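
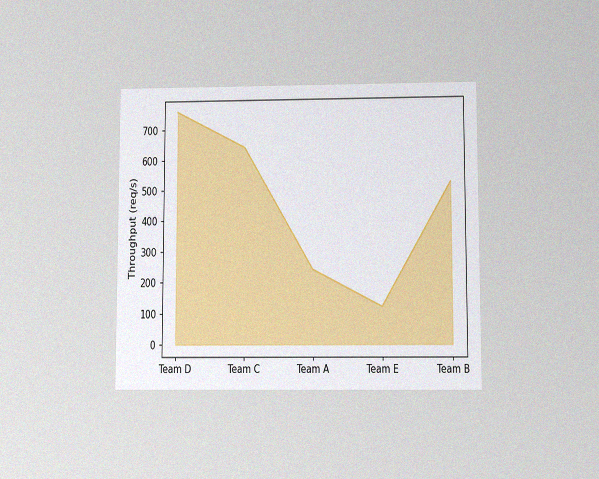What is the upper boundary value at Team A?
The chart is viewed slightly from below, with some photo noise. At Team A the upper boundary is at 240req/s.

240req/s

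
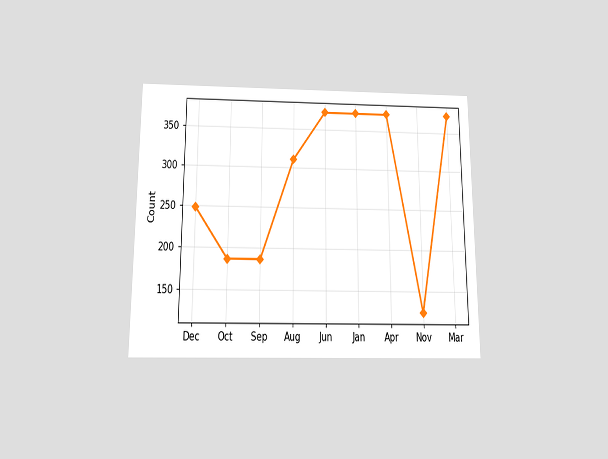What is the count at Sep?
186

The chart is viewed slightly from below. At Sep, the line is at 186.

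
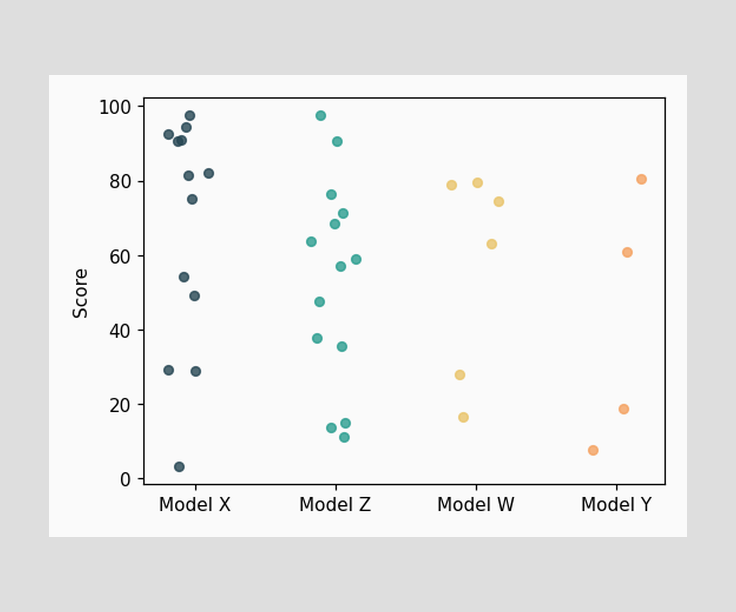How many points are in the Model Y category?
Counting the markers in the Model Y column gives 4.

4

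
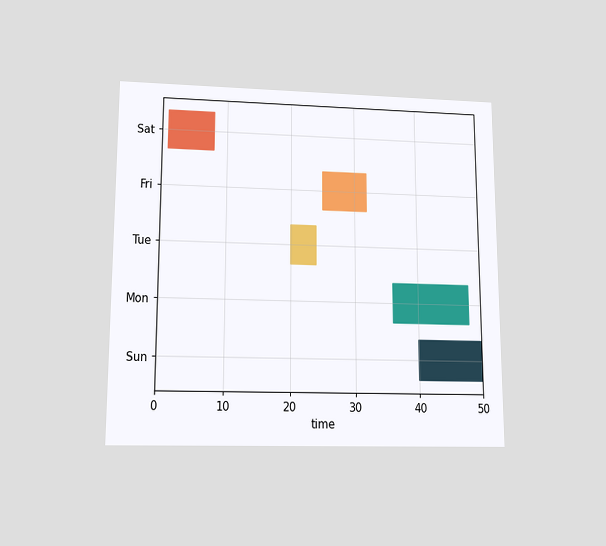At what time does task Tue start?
20

The chart is viewed slightly from below. The Tue bar begins at t=20.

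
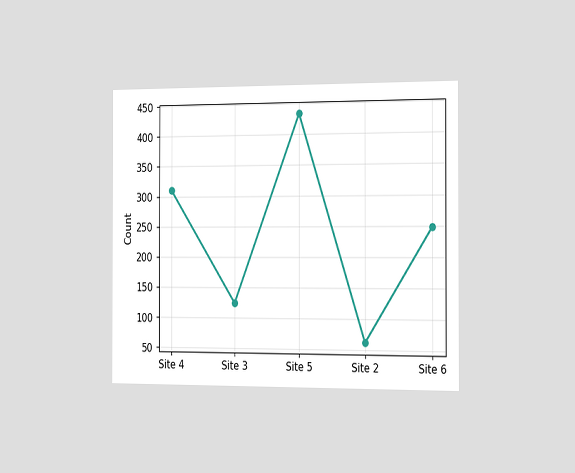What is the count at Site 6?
The chart is viewed slightly from the right. At Site 6, the line is at 248.

248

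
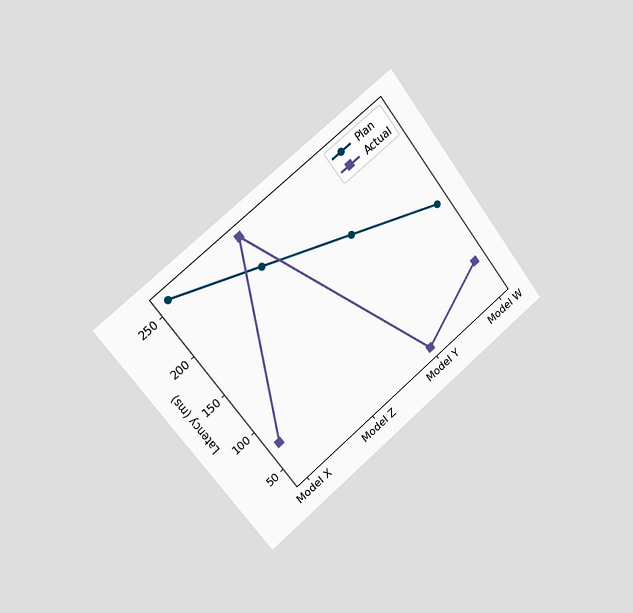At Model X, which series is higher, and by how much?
Plan, by 185ms

The chart is tilted about 37° counter-clockwise and viewed slightly from the left. At Model X, Plan sits above the other line by 185ms.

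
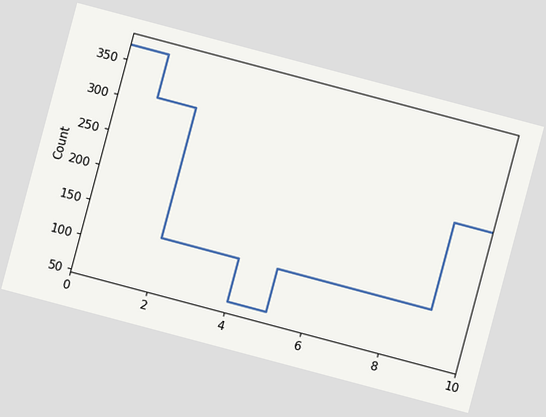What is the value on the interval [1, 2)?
The chart is tilted about 15° clockwise. On [1, 2) the step sits at 310.

310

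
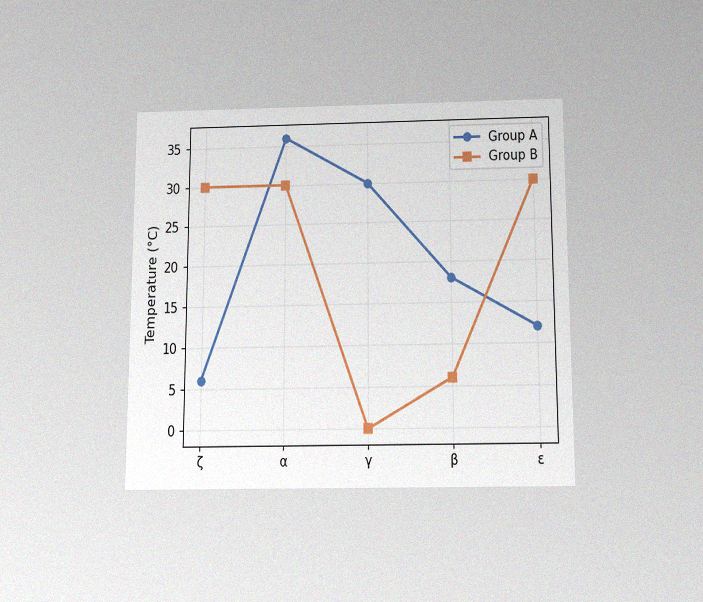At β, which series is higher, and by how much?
The chart is viewed slightly from below, with some photo noise. At β, Group A sits above the other line by 12°C.

Group A, by 12°C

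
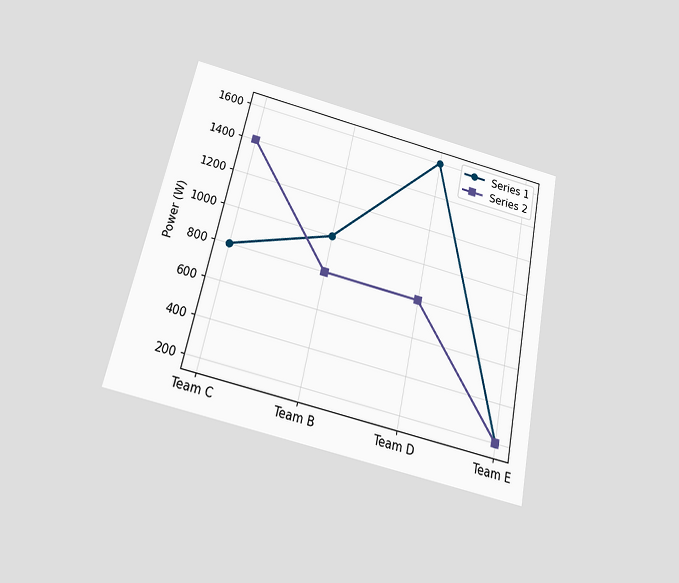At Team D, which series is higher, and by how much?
Series 1, by 800W

The chart is tilted about 12° clockwise and viewed slightly from below. At Team D, Series 1 sits above the other line by 800W.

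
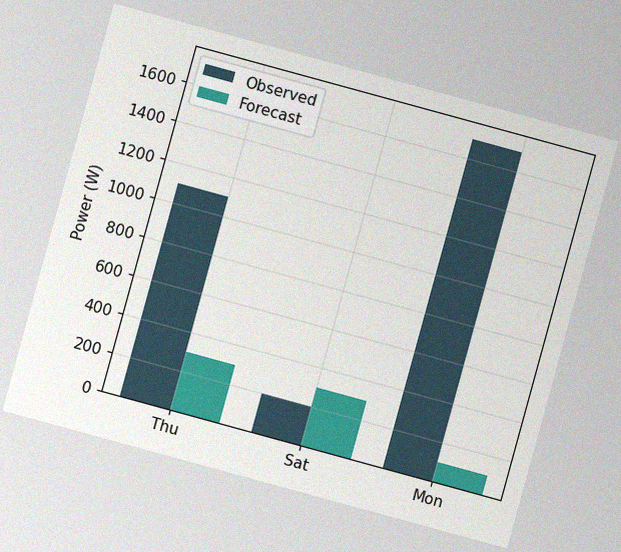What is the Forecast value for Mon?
100W

The chart is tilted about 15° clockwise, with some photo noise. The Forecast bar at Mon reaches 100W on the y-axis.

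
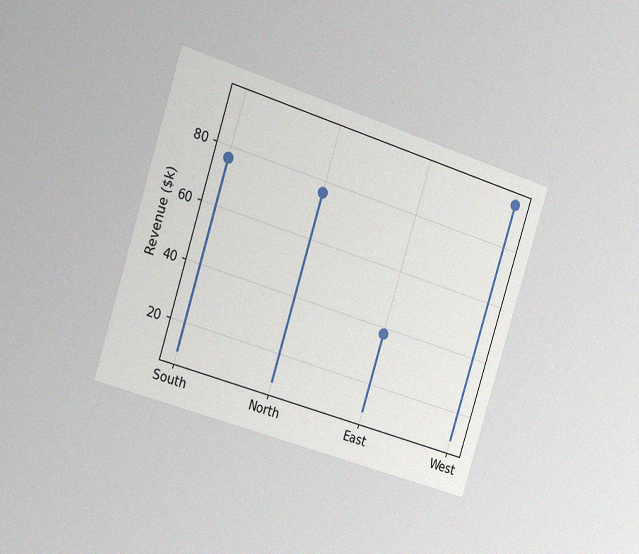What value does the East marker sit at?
The chart is tilted about 18° clockwise and viewed slightly from the left, with some photo noise. The East marker sits at $38k.

$38k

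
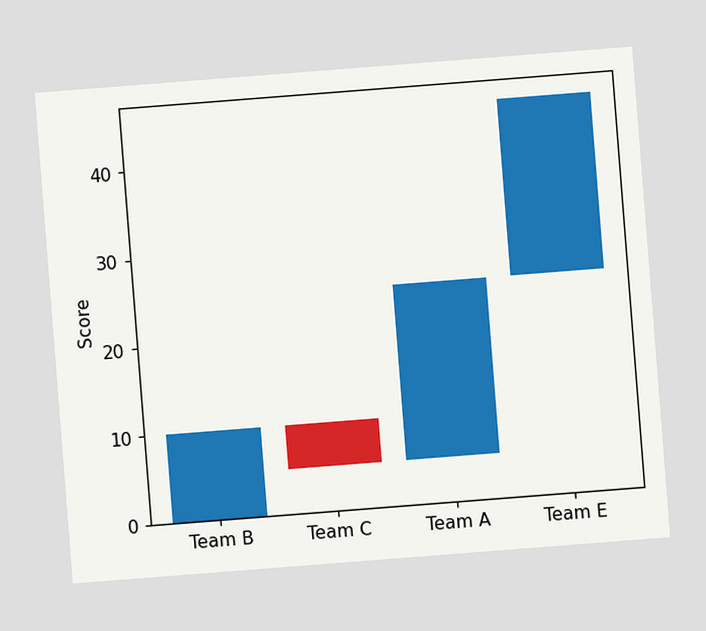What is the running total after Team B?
The chart is tilted about 4° counter-clockwise. After Team B the running total reaches 10.

10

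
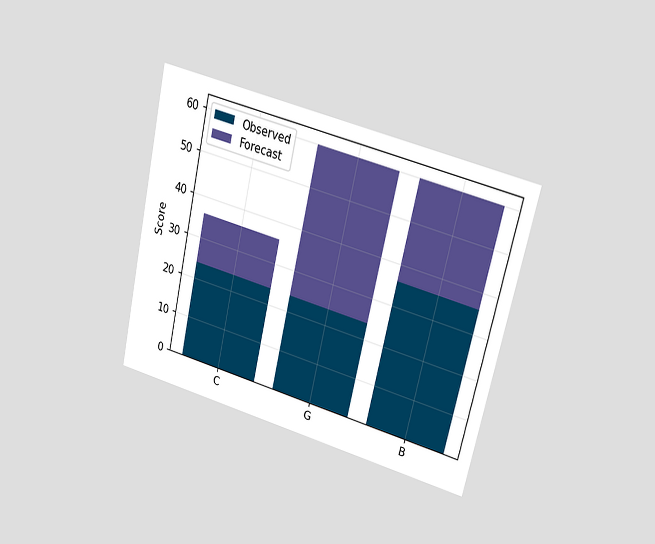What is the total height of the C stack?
36

The chart is tilted about 13° clockwise and viewed at a slight angle. The C stack's top reaches 36 on the y-axis.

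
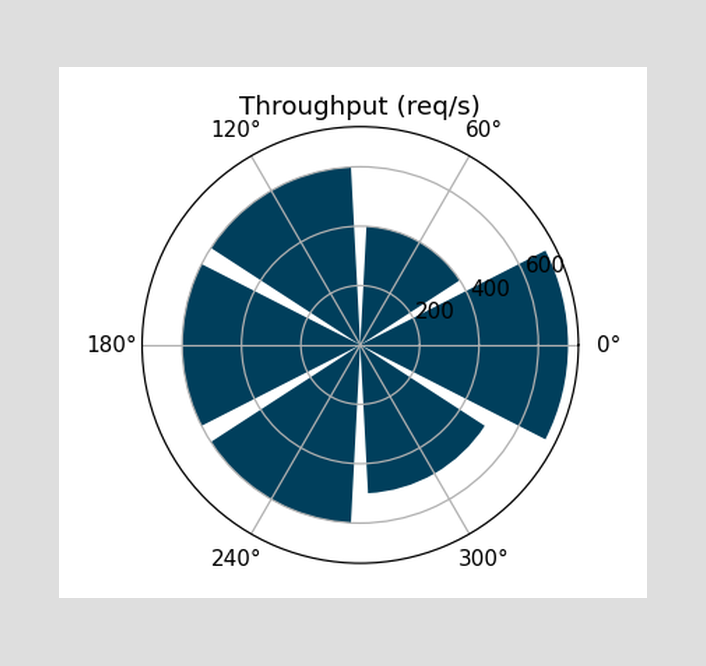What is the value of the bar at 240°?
The bar at 240° reaches 600req/s on the radial axis.

600req/s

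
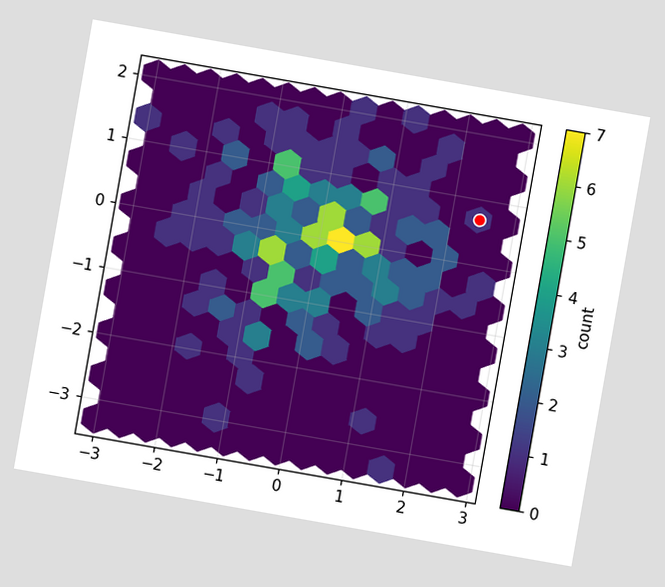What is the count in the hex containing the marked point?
1

The chart is tilted about 10° clockwise. The marked hex reads 1 on the colorbar.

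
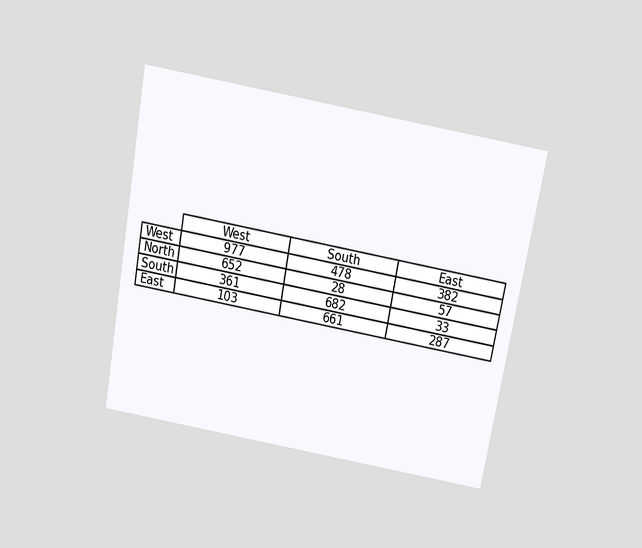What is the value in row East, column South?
The chart is tilted about 10° clockwise and viewed slightly from above. The (East, South) cell reads 661.

661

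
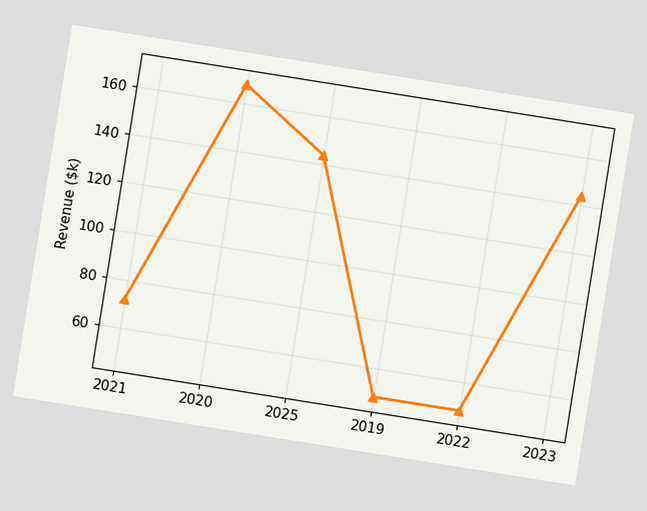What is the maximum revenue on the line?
$168k

The chart is tilted about 9° clockwise. The highest point is at 2020, and reading across to the y-axis gives $168k.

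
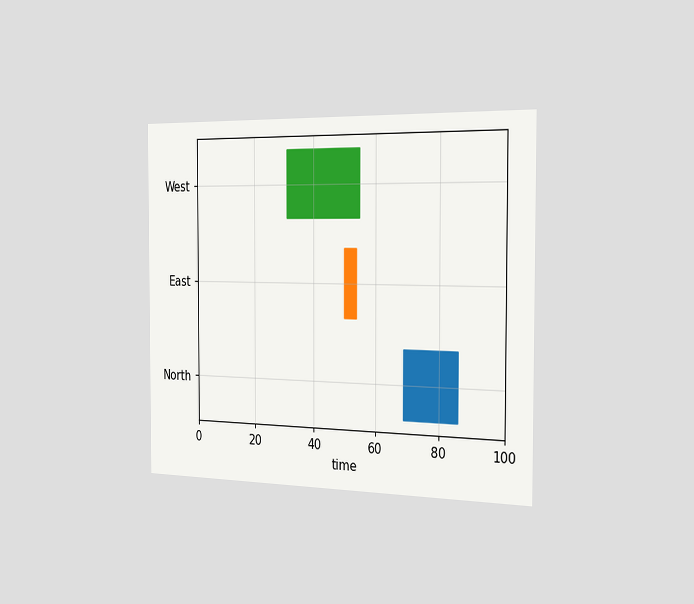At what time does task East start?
The chart is viewed slightly from the right. The East bar begins at t=50.

50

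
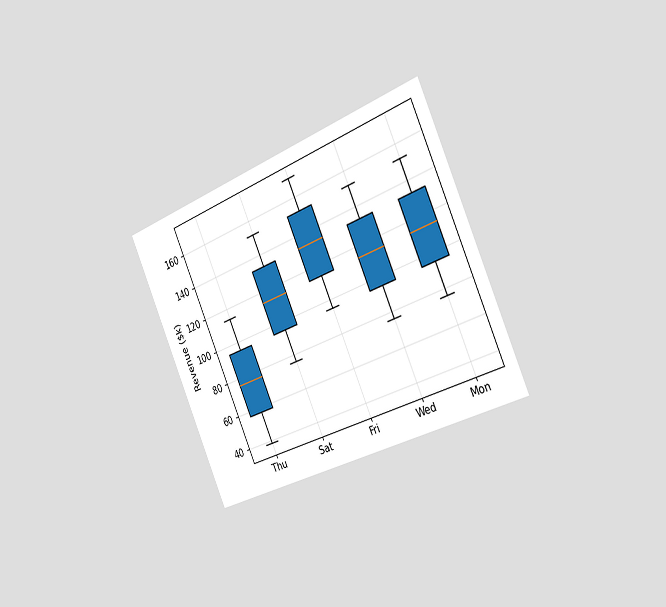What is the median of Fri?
The chart is tilted about 24° counter-clockwise and viewed slightly from the right. The median line in the Fri box sits at $133k.

$133k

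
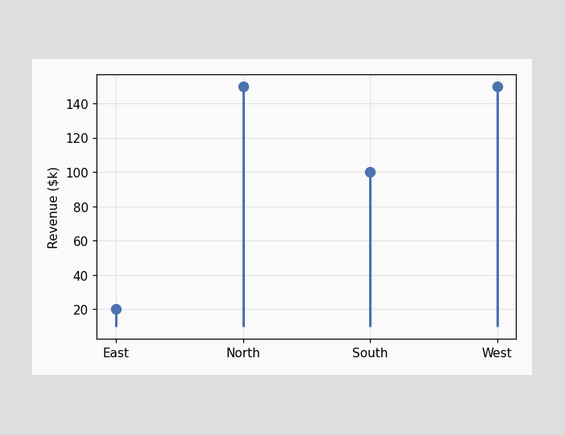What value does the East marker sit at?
$20k

The East marker sits at $20k.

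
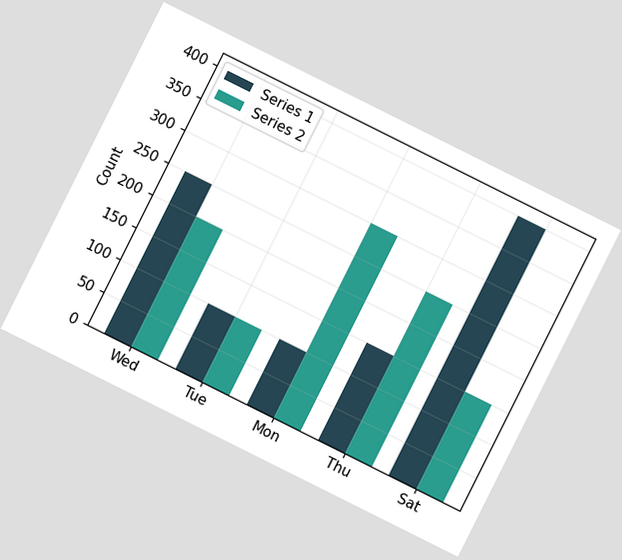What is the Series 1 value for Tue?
The chart is tilted about 27° clockwise. The Series 1 bar at Tue reaches 100 on the y-axis.

100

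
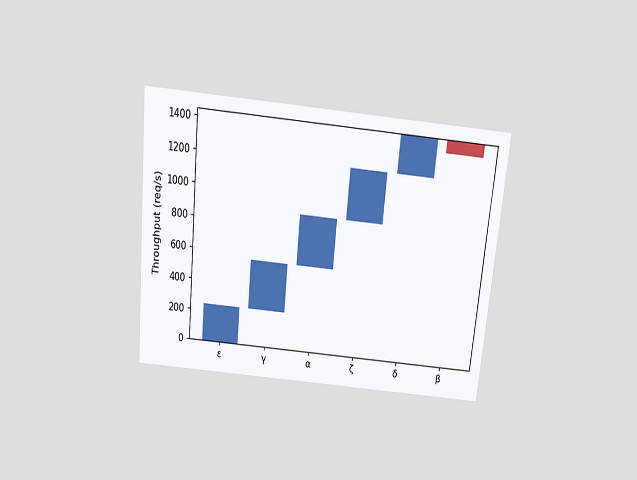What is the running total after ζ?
The chart is tilted about 6° clockwise and viewed slightly from above. After ζ the running total reaches 1200req/s.

1200req/s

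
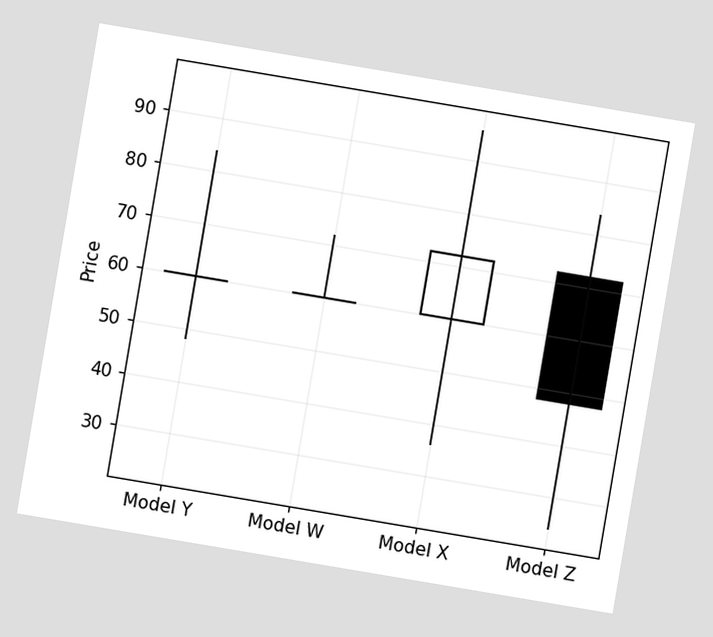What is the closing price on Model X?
72

The chart is tilted about 10° clockwise. The Model X candle closes at 72.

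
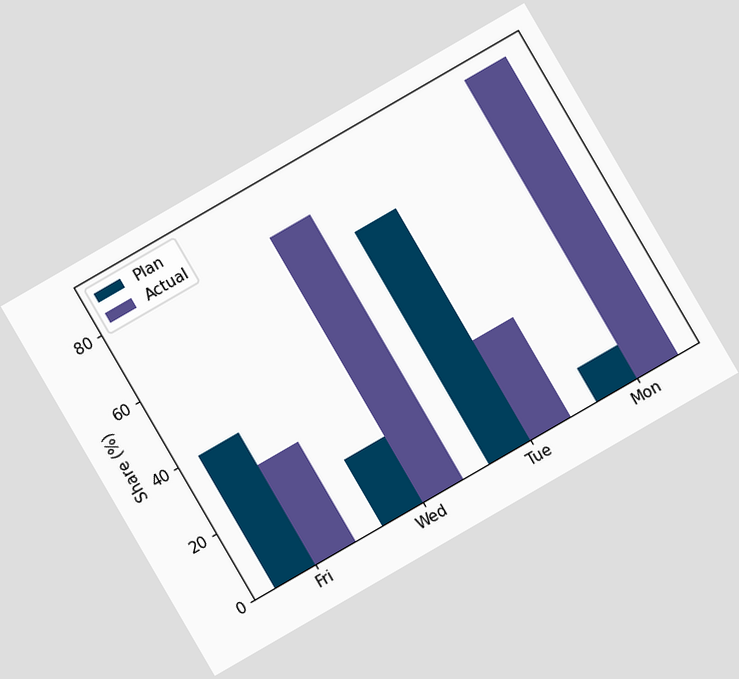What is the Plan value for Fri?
40%

The chart is tilted about 30° counter-clockwise. The Plan bar at Fri reaches 40% on the y-axis.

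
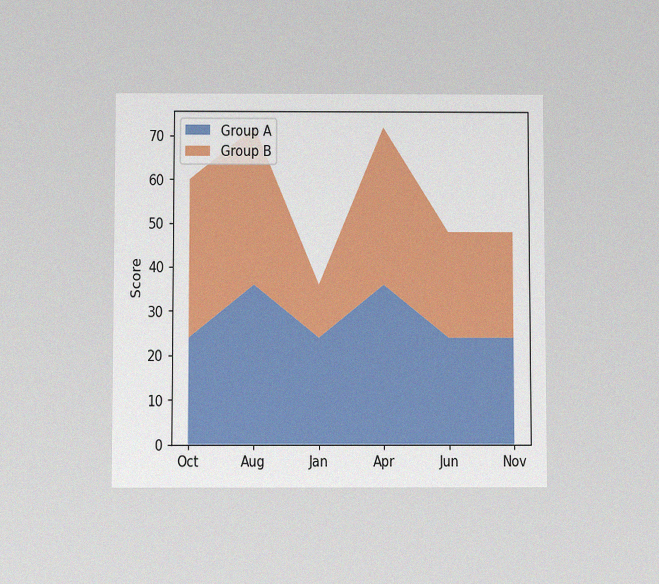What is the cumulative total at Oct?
60

The chart is viewed slightly from below, with some photo noise. The stacked total at Oct reaches 60.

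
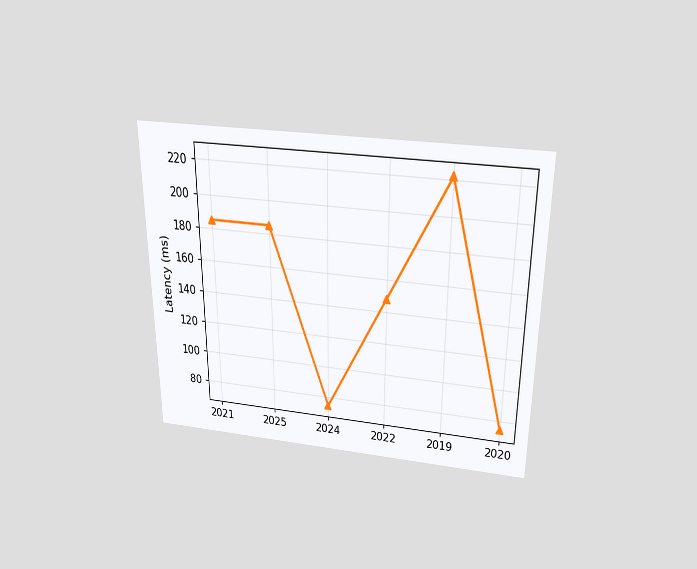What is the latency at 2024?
The chart is viewed slightly from above. At 2024, the line is at 74ms.

74ms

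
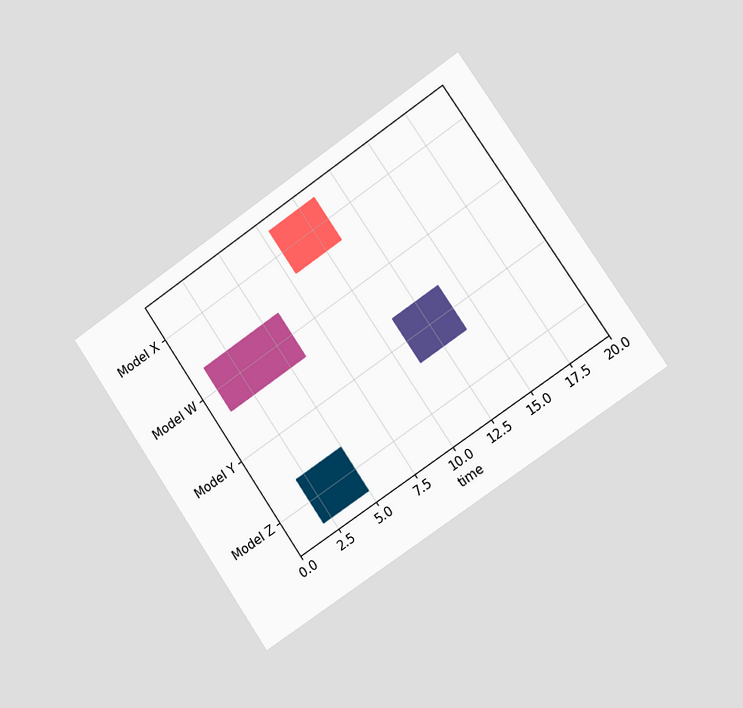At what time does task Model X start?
The chart is tilted about 34° counter-clockwise and viewed slightly from the right. The Model X bar begins at t=8.

8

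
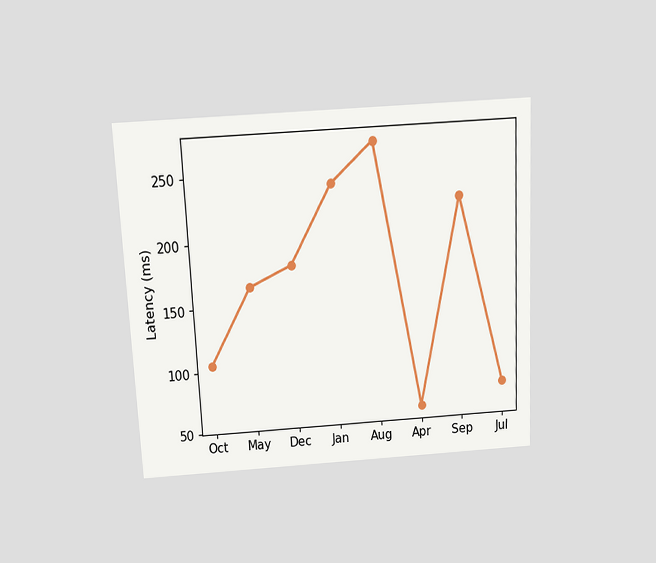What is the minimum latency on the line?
The chart is tilted about 3° counter-clockwise and viewed slightly from above. The lowest point is at Apr, and reading across to the y-axis gives 60ms.

60ms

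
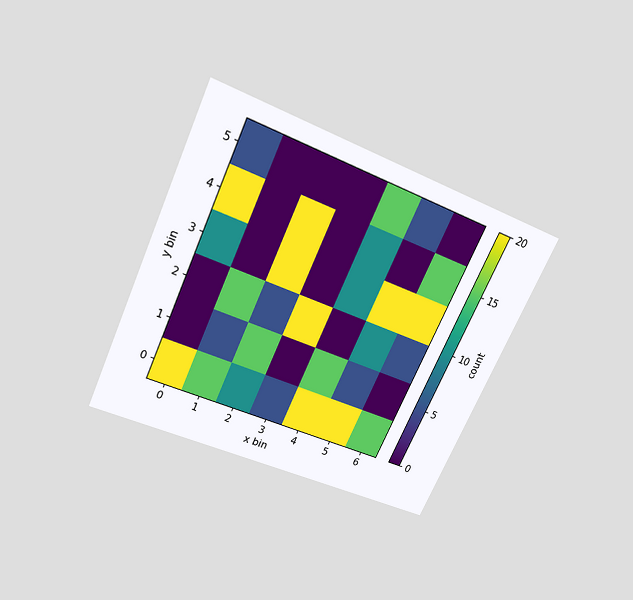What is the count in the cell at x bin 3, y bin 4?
0

The chart is tilted about 24° clockwise and viewed slightly from above. Matching the cell (3, 4) against the colorbar gives 0.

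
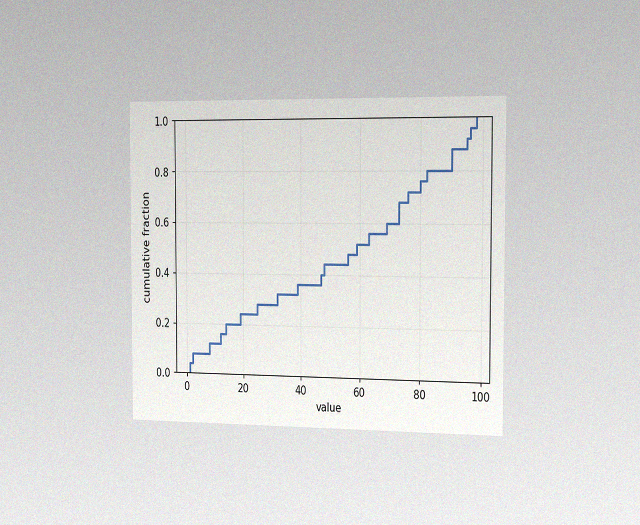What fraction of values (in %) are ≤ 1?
4%

The chart is viewed slightly from the right, with some photo noise. At x=1 the ECDF step is at 4%.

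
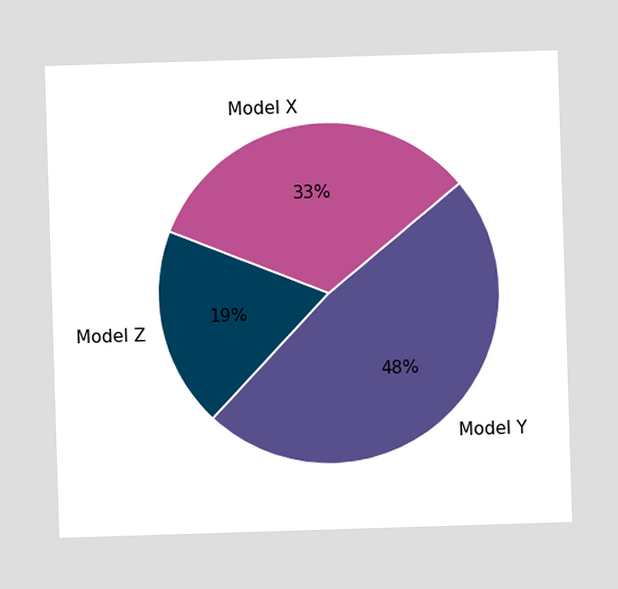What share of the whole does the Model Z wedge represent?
The Model Z slice takes up 19% of the pie.

19%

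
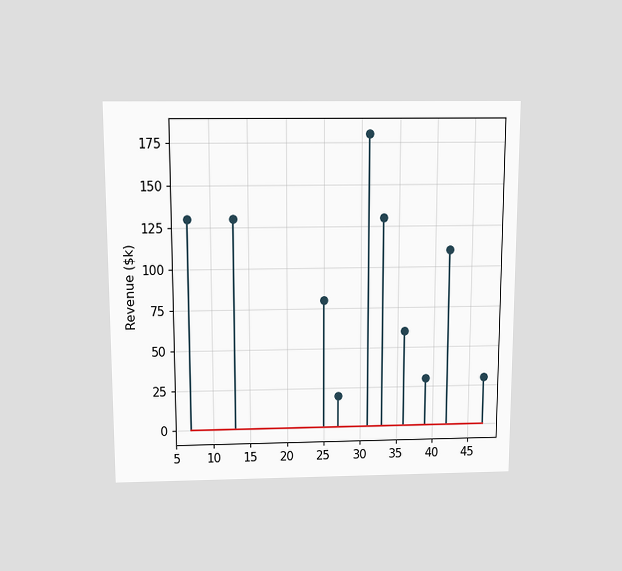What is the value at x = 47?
The chart is viewed slightly from above. The stem at x=47 reaches $30k.

$30k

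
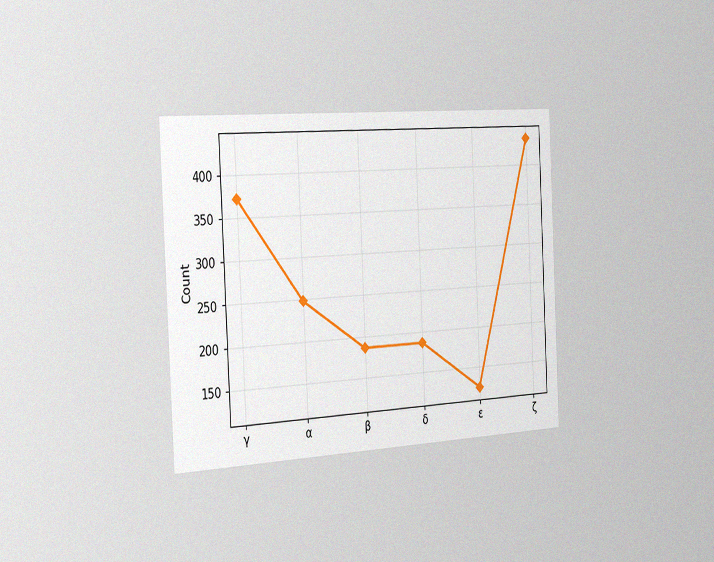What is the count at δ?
The chart is tilted about 3° counter-clockwise and viewed slightly from the left, with some photo noise. At δ, the line is at 186.

186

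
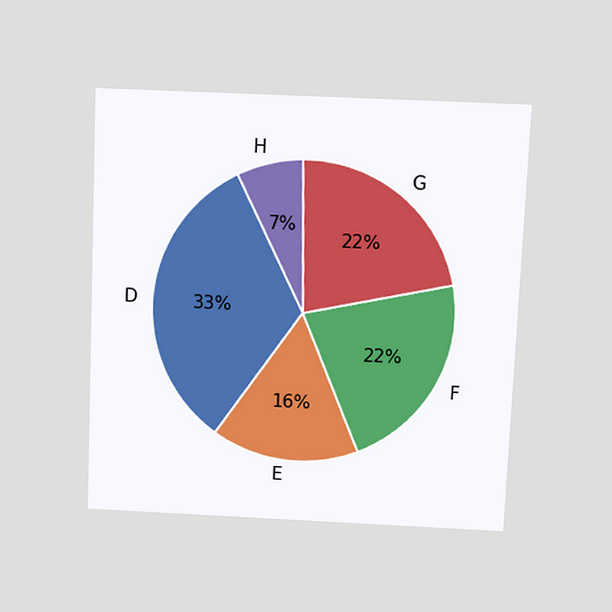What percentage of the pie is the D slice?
The chart is tilted about 2° clockwise and viewed slightly from above. The D slice takes up 33% of the pie.

33%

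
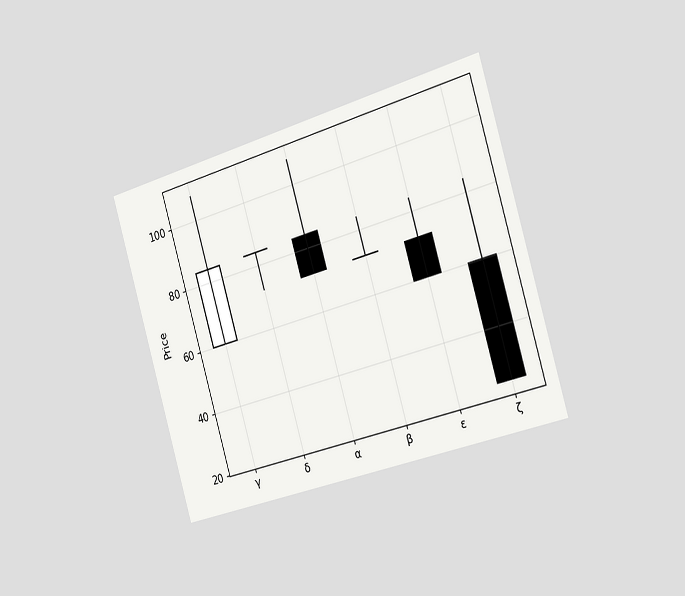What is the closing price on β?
The chart is tilted about 16° counter-clockwise and viewed slightly from the right. The β candle closes at 72.

72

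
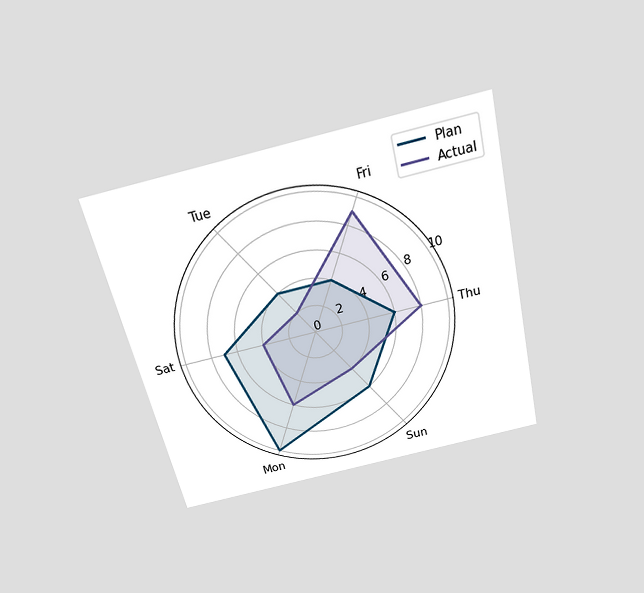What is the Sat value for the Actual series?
4

The chart is tilted about 13° counter-clockwise and viewed slightly from above. On the Sat axis, Actual reaches 4.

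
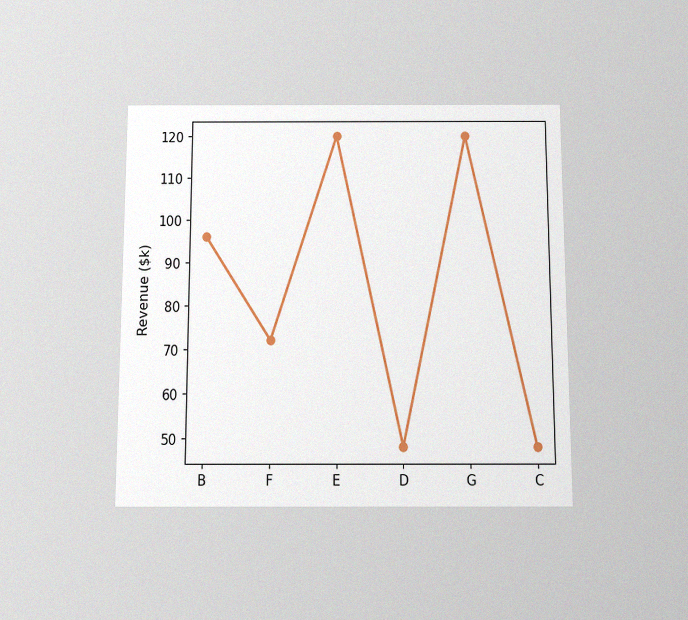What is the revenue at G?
$120k

The chart is viewed slightly from below, with some photo noise. At G, the line is at $120k.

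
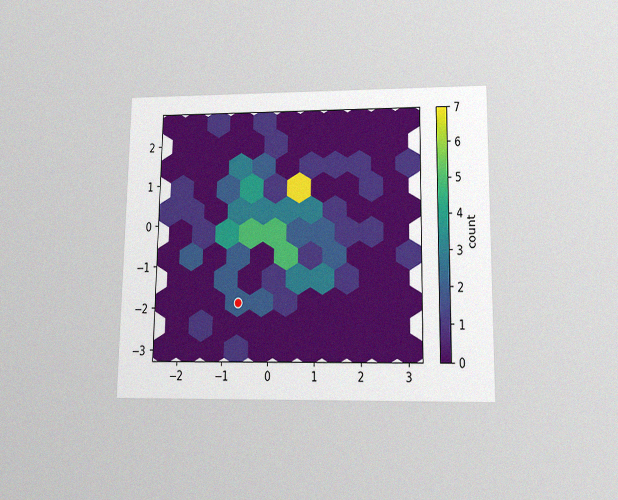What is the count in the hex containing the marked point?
2

The chart is viewed slightly from below, with some photo noise. The marked hex reads 2 on the colorbar.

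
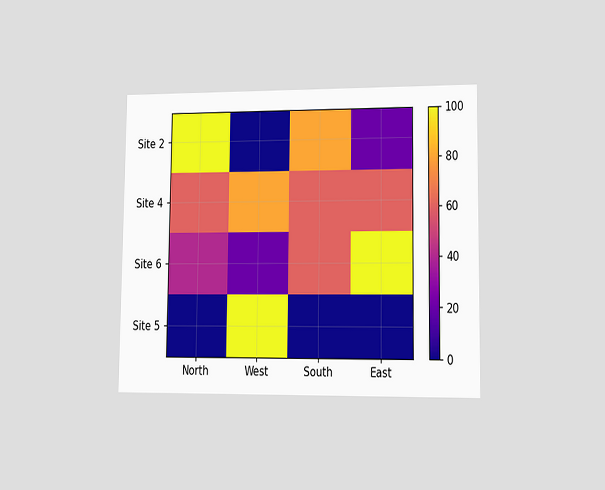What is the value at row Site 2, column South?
80

The chart is viewed at a slight angle. Matching cell (Site 2, South) against the colorbar gives 80.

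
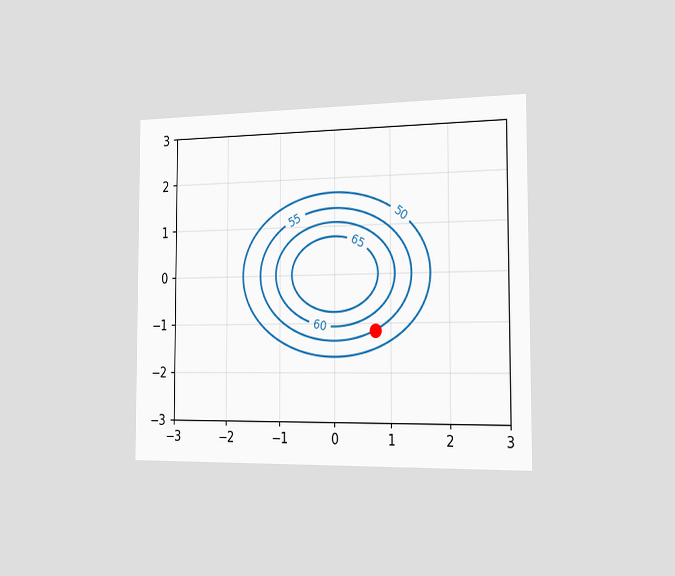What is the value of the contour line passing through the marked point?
The chart is viewed slightly from the right. The marked point sits on the contour labelled 55.

55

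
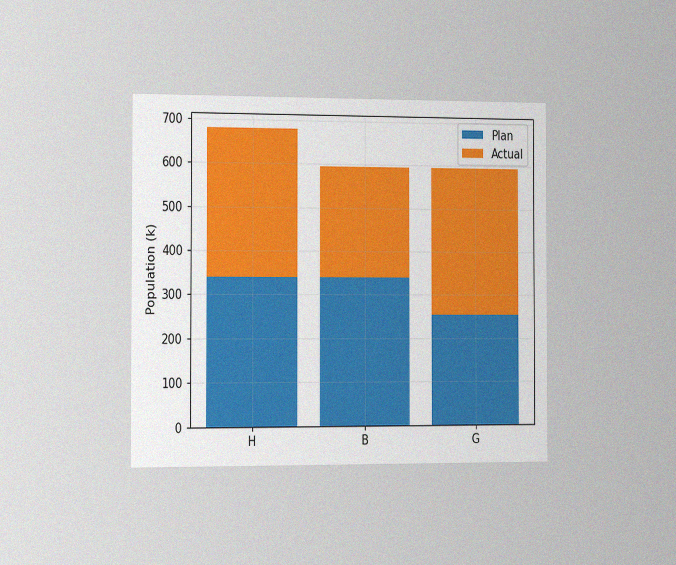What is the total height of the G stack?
595k

The chart is viewed slightly from the left, with some photo noise. The G stack's top reaches 595k on the y-axis.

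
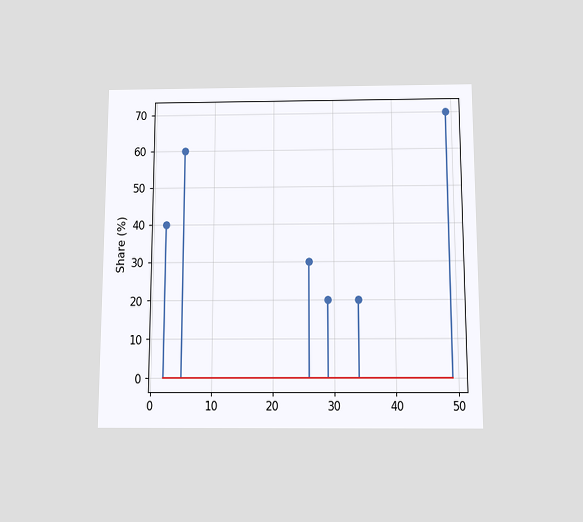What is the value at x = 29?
The chart is viewed slightly from below. The stem at x=29 reaches 20%.

20%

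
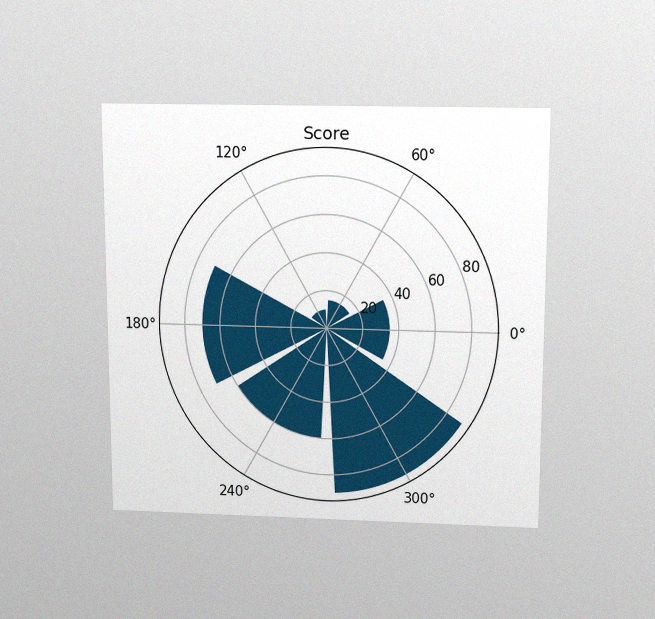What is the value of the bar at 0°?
35

The chart is viewed slightly from above, with some photo noise. The bar at 0° reaches 35 on the radial axis.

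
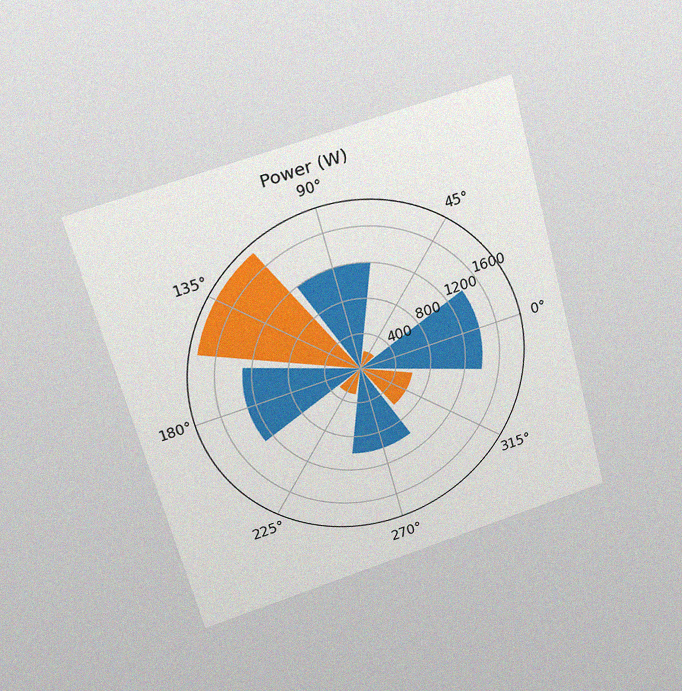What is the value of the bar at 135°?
1800W

The chart is tilted about 15° counter-clockwise and viewed slightly from above, with some photo noise. The bar at 135° reaches 1800W on the radial axis.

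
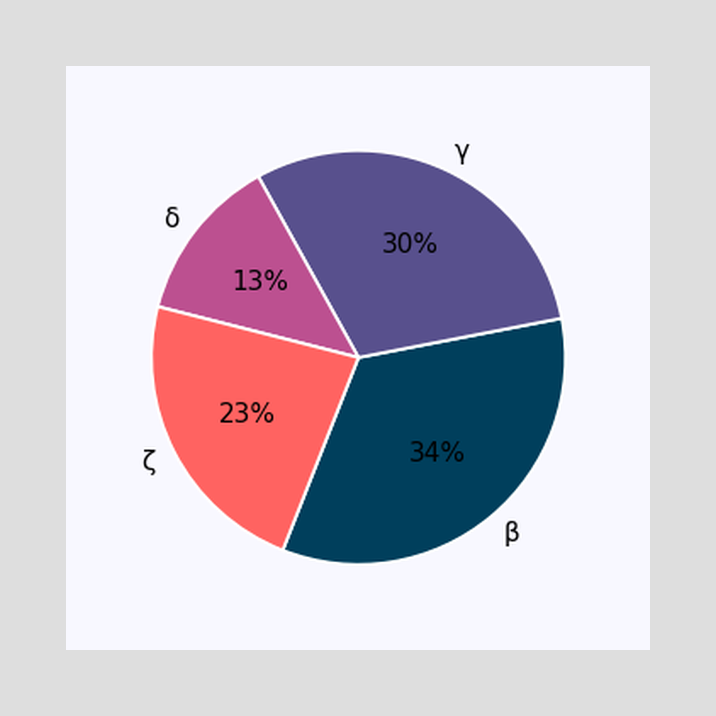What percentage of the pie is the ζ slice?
The ζ slice takes up 23% of the pie.

23%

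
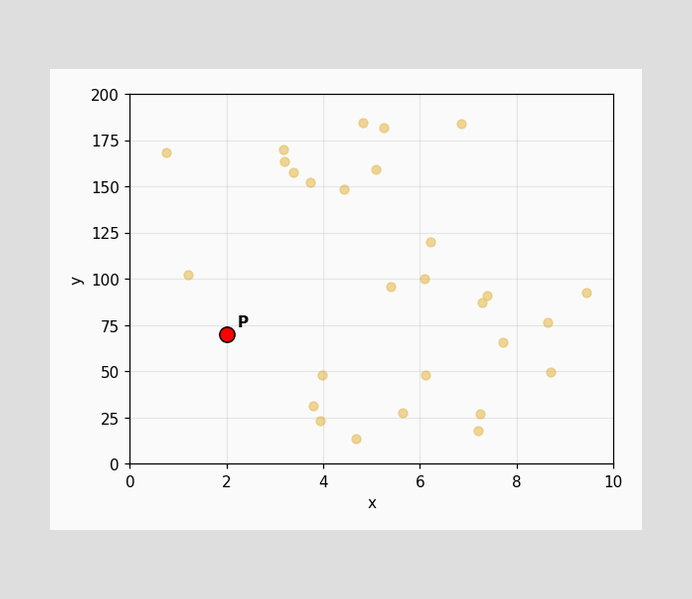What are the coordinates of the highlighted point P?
(2, 70)

Following the gridlines from P to each axis, P sits at (2, 70).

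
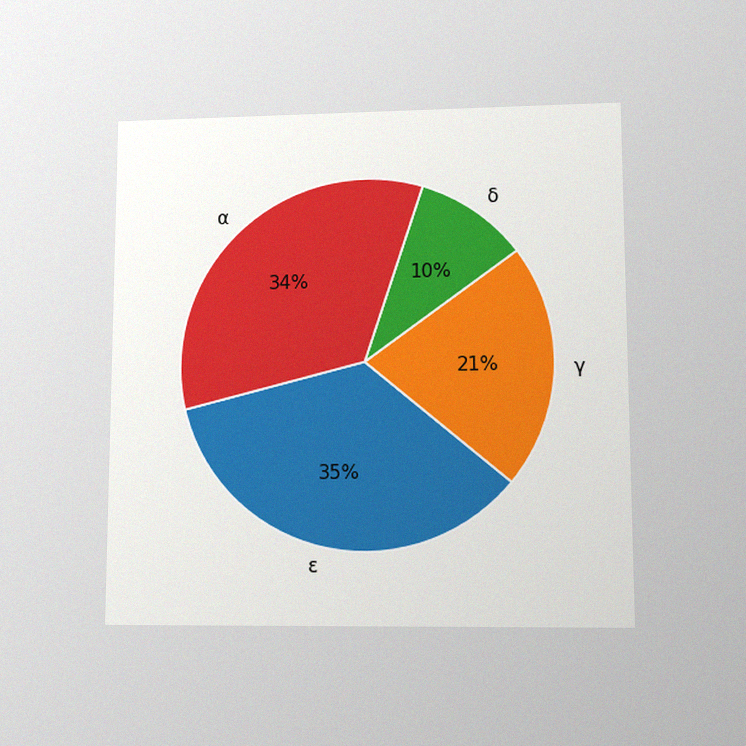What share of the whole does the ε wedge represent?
The chart is viewed at a slight angle, with some photo noise. The ε slice takes up 35% of the pie.

35%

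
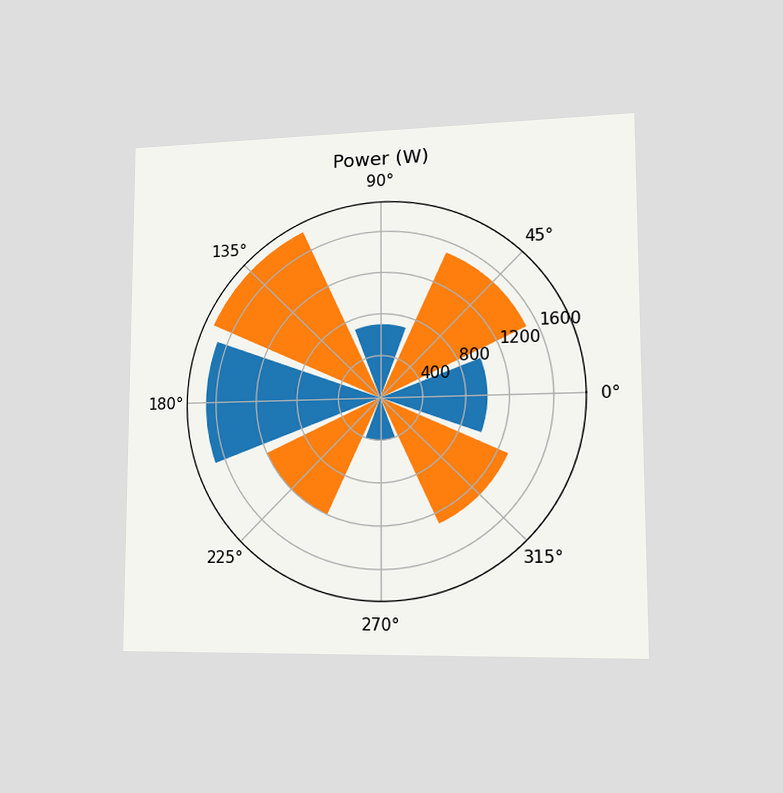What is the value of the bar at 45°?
1500W

The chart is viewed slightly from the right. The bar at 45° reaches 1500W on the radial axis.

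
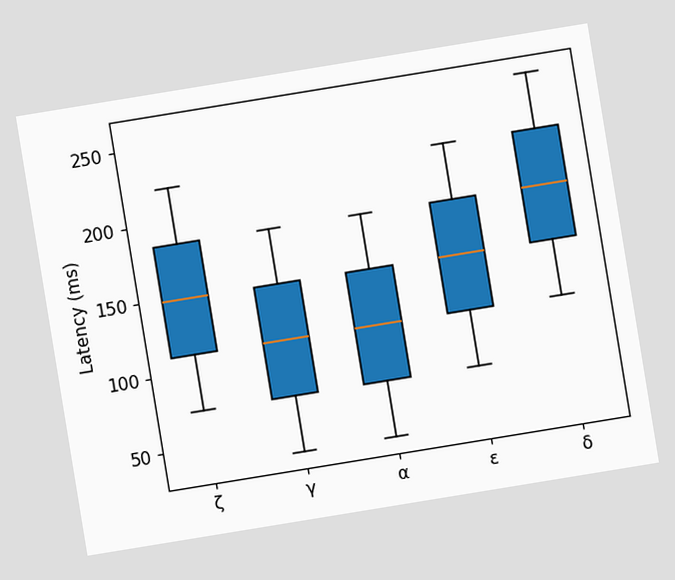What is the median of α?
111ms

The chart is tilted about 9° counter-clockwise. The median line in the α box sits at 111ms.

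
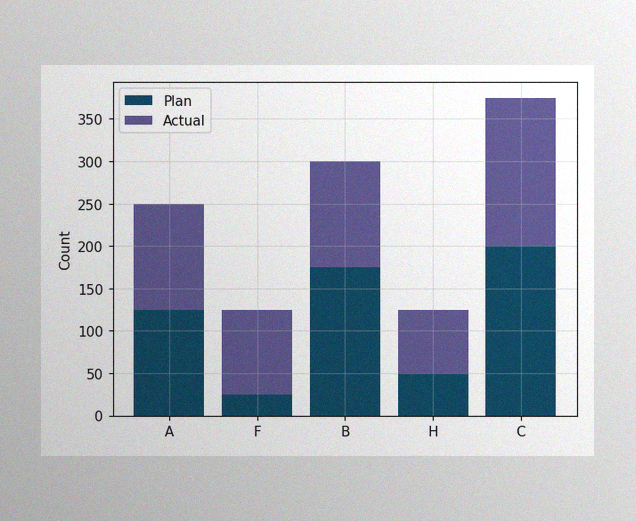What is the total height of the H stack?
125

The image has some photo noise and uneven lighting. The H stack's top reaches 125 on the y-axis.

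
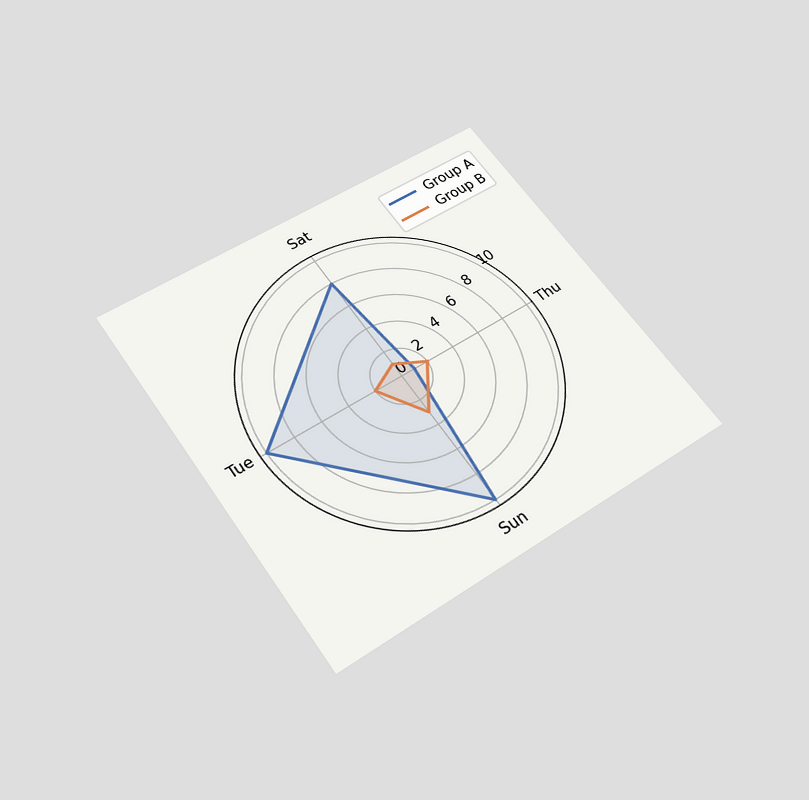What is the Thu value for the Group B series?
2

The chart is tilted about 35° counter-clockwise and viewed slightly from below. On the Thu axis, Group B reaches 2.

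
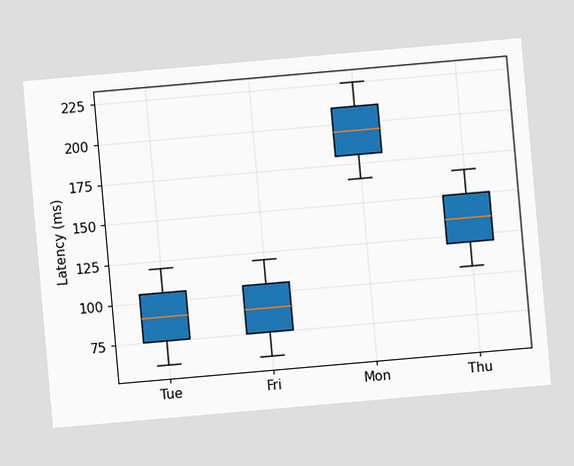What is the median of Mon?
195ms

The chart is tilted about 5° counter-clockwise. The median line in the Mon box sits at 195ms.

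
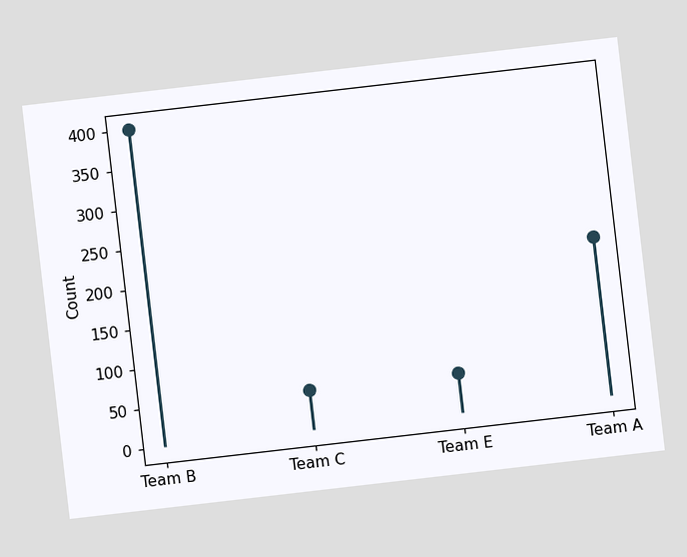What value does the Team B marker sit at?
The chart is tilted about 7° counter-clockwise. The Team B marker sits at 400.

400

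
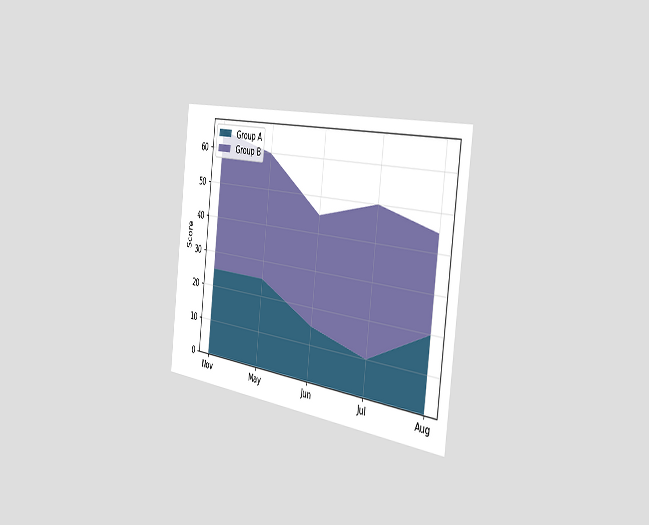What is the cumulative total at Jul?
50

The chart is tilted about 7° clockwise and viewed slightly from the right. The stacked total at Jul reaches 50.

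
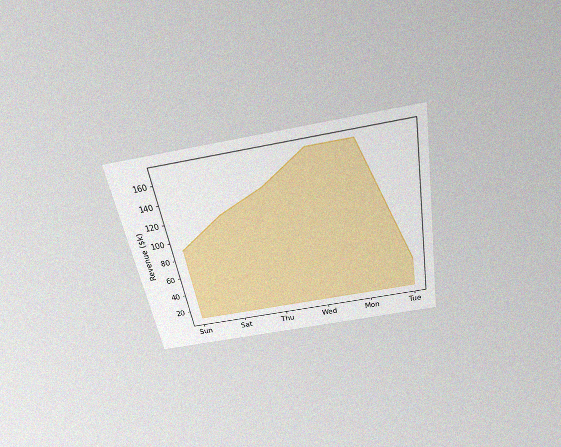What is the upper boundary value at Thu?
The chart is tilted about 11° counter-clockwise and viewed slightly from above, with some photo noise. At Thu the upper boundary is at $140k.

$140k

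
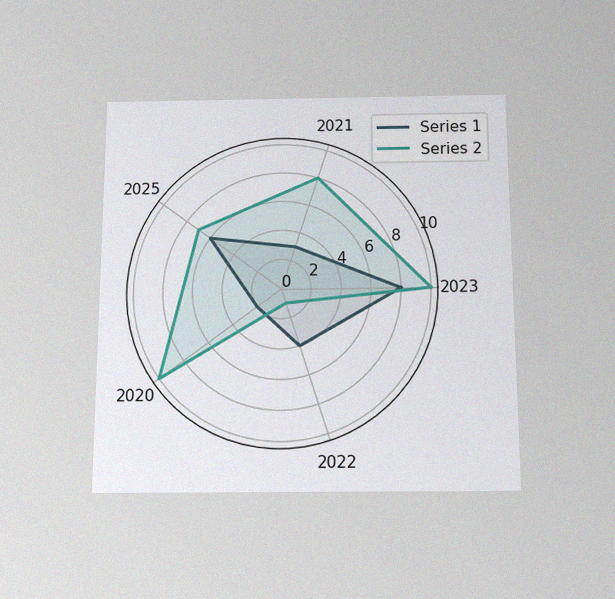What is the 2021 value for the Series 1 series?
The chart is viewed slightly from below, with some photo noise. On the 2021 axis, Series 1 reaches 3.

3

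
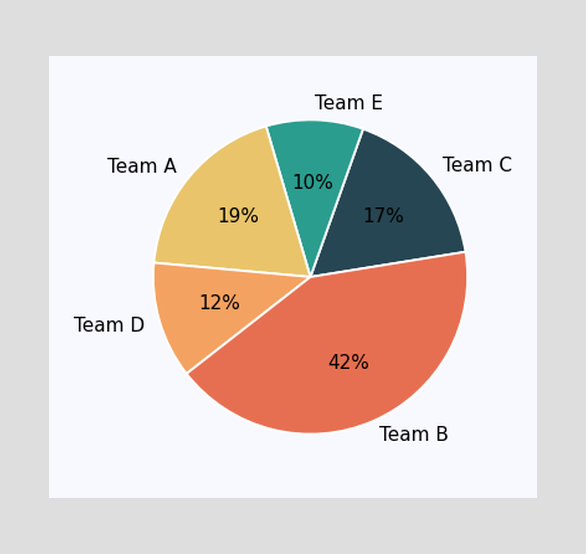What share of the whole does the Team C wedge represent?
17%

The Team C slice takes up 17% of the pie.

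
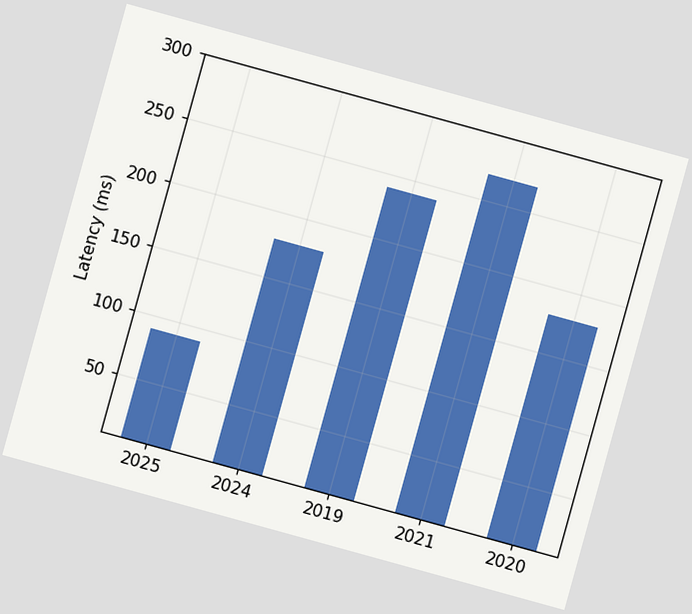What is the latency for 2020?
180ms

The chart is tilted about 15° clockwise. Reading along the chart's y-axis, the 2020 bar reaches 180ms.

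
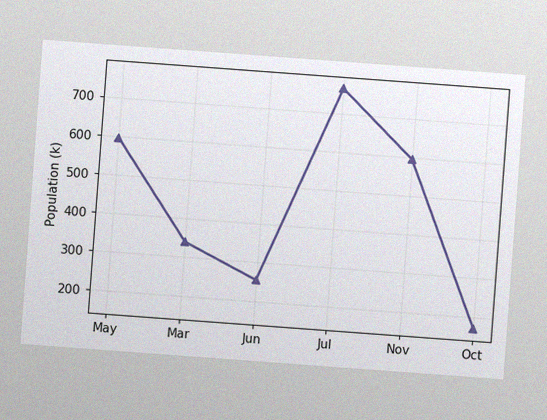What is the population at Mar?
340k

The chart is tilted about 4° clockwise, with some photo noise. At Mar, the line is at 340k.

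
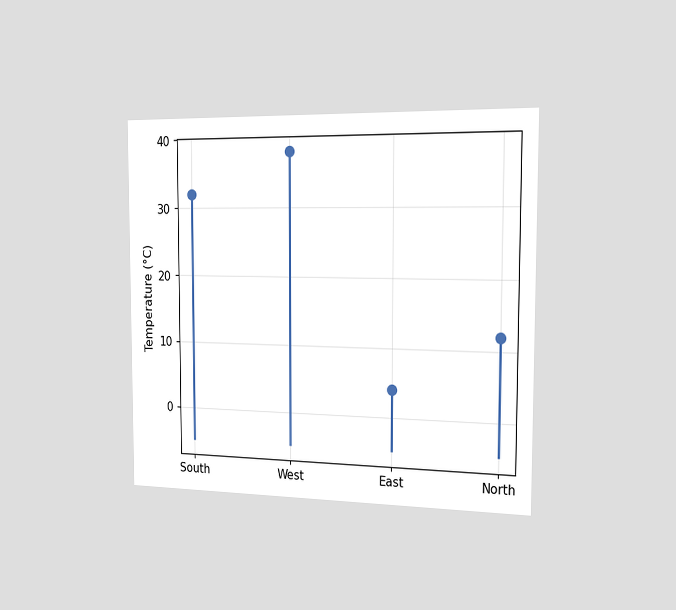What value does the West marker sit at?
38°C

The chart is viewed slightly from the right. The West marker sits at 38°C.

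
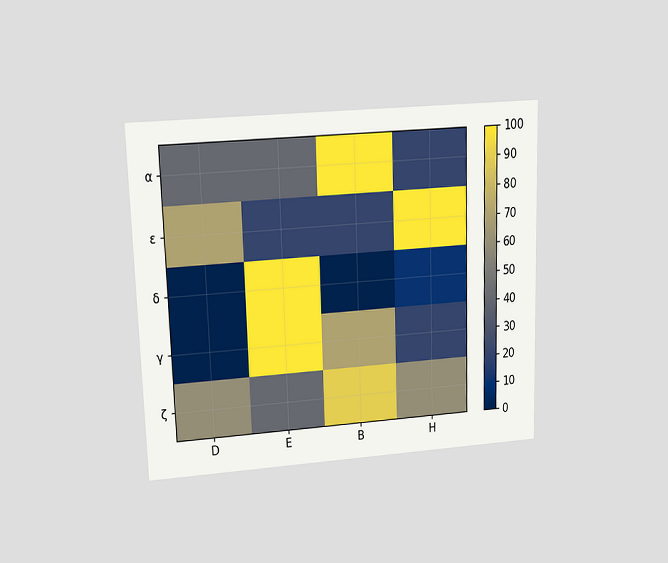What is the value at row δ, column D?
0

The chart is viewed slightly from above. Matching cell (δ, D) against the colorbar gives 0.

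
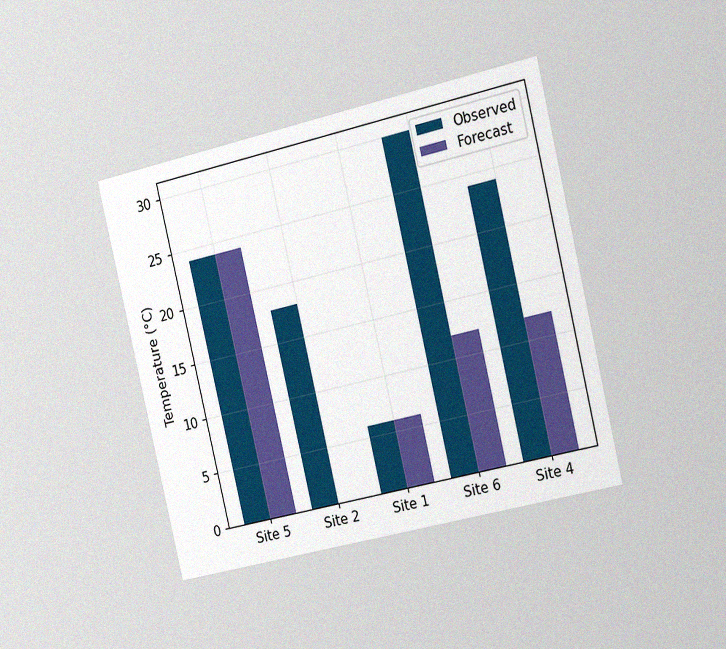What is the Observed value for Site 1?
The chart is tilted about 13° counter-clockwise and viewed slightly from the right, with some photo noise. The Observed bar at Site 1 reaches 6°C on the y-axis.

6°C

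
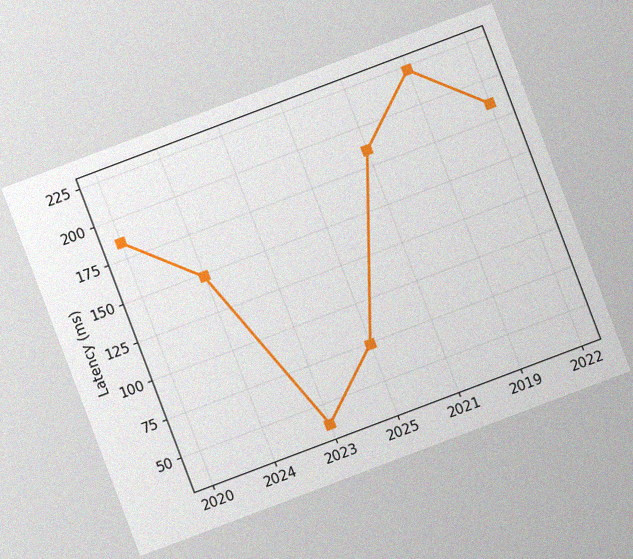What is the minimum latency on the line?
The chart is tilted about 21° counter-clockwise, with some photo noise. The lowest point is at 2023, and reading across to the y-axis gives 37ms.

37ms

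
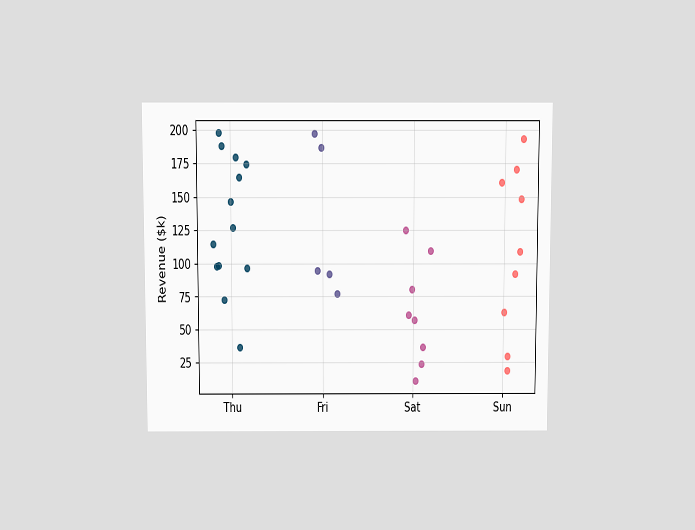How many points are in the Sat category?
8

The chart is viewed slightly from above. Counting the markers in the Sat column gives 8.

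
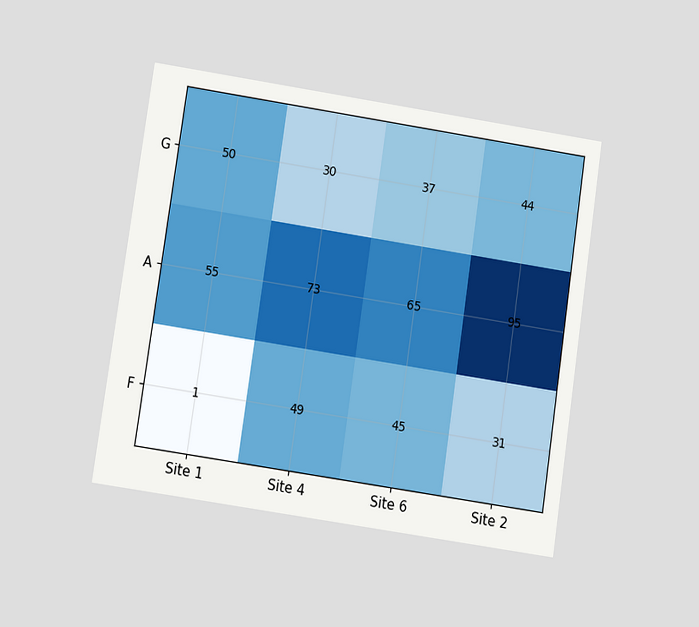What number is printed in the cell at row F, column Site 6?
45

The chart is tilted about 8° clockwise and viewed at a slight angle. The (F, Site 6) cell reads 45.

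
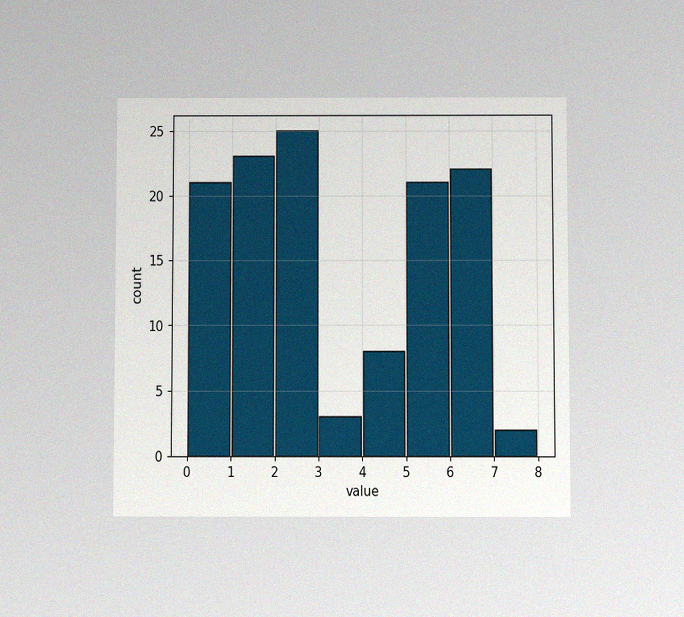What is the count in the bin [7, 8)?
The chart is viewed slightly from below, with some photo noise. The [7, 8) bin has height 2.

2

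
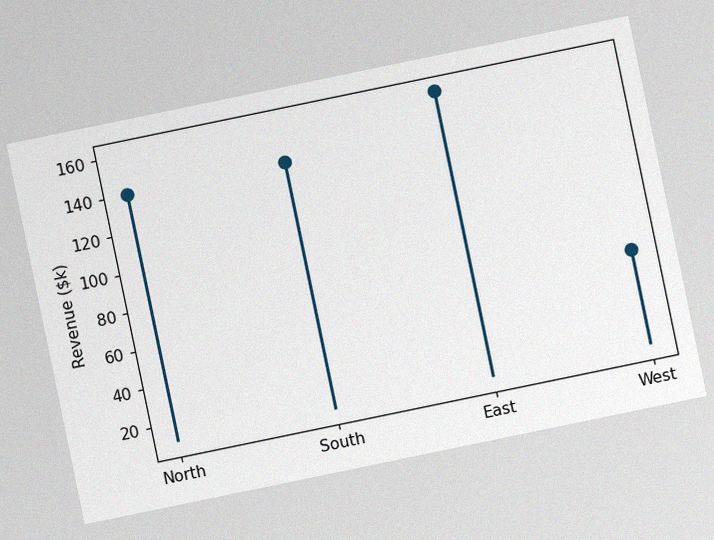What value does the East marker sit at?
$160k

The chart is tilted about 12° counter-clockwise, with some photo noise. The East marker sits at $160k.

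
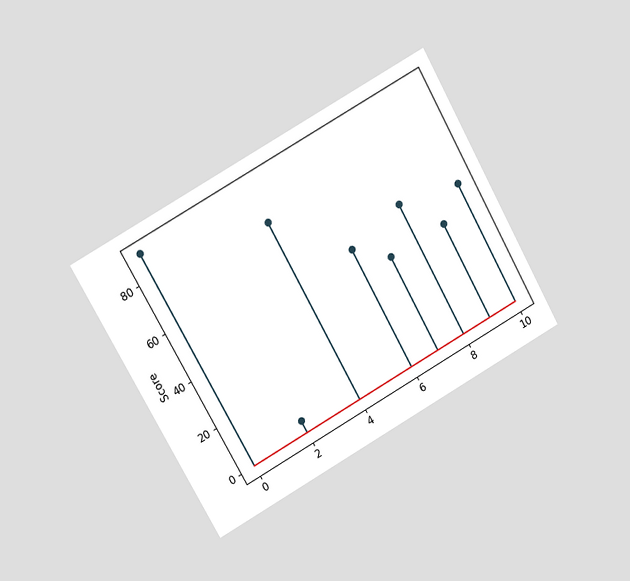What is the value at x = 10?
50

The chart is tilted about 29° counter-clockwise and viewed at a slight angle. The stem at x=10 reaches 50.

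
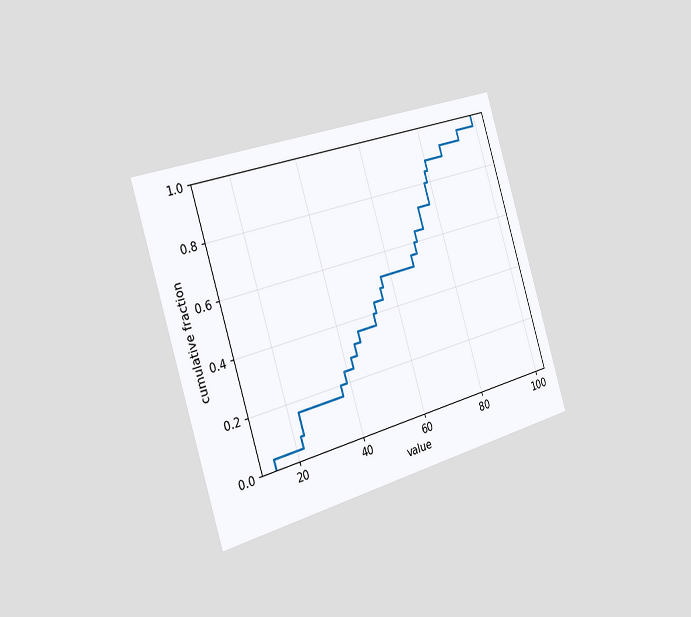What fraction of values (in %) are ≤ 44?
The chart is tilted about 17° counter-clockwise and viewed slightly from the left. At x=44 the ECDF step is at 32%.

32%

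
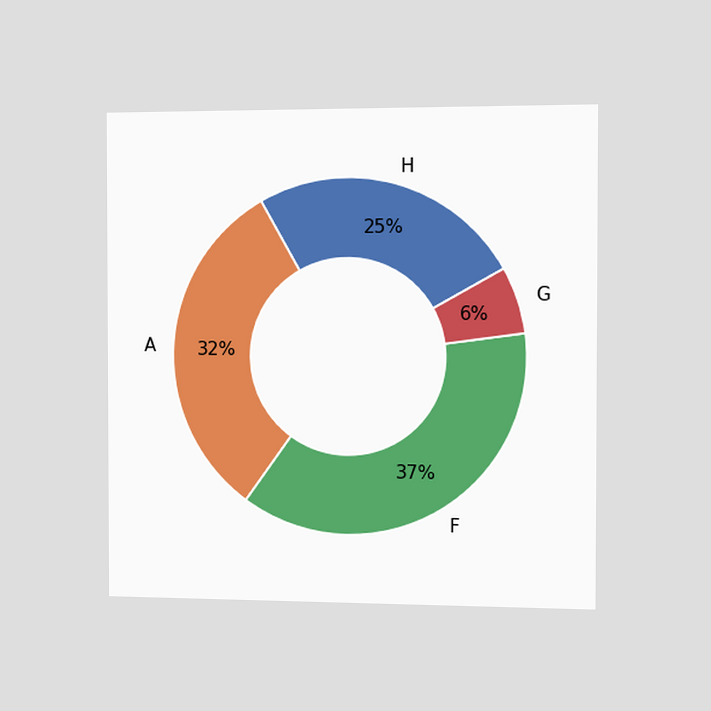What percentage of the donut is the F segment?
37%

The chart is viewed slightly from the right. The F segment takes up 37% of the ring.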